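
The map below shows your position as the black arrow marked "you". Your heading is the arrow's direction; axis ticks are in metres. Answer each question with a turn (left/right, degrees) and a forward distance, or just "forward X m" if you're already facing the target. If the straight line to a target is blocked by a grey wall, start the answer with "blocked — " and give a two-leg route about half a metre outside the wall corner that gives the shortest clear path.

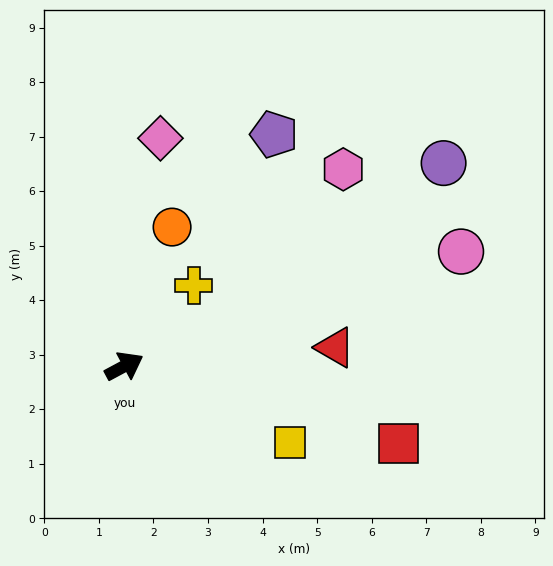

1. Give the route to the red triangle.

turn right 23°, forward 3.9 m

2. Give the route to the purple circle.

turn left 4°, forward 6.9 m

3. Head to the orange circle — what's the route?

turn left 43°, forward 2.7 m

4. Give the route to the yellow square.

turn right 53°, forward 3.3 m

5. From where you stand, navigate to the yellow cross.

turn left 21°, forward 2.0 m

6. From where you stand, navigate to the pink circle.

turn right 9°, forward 6.5 m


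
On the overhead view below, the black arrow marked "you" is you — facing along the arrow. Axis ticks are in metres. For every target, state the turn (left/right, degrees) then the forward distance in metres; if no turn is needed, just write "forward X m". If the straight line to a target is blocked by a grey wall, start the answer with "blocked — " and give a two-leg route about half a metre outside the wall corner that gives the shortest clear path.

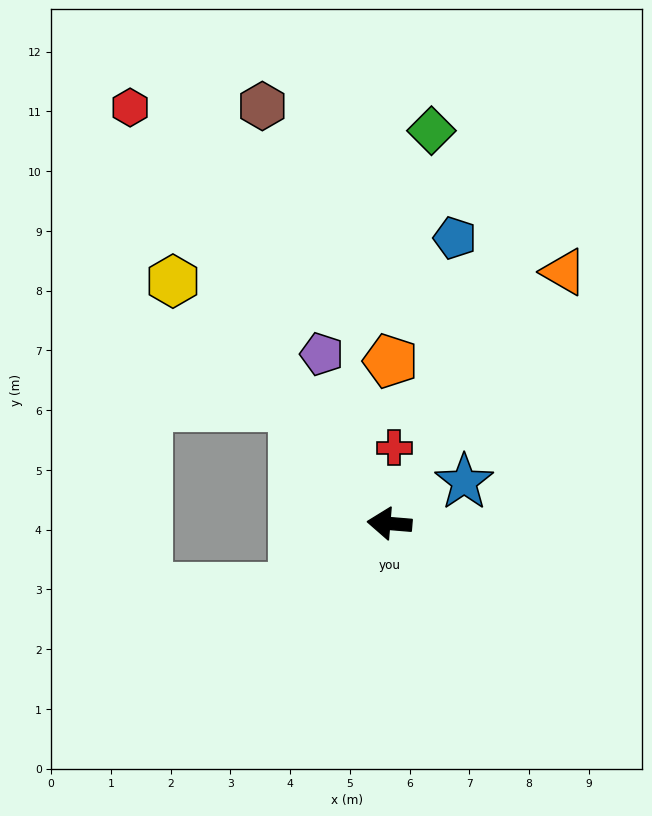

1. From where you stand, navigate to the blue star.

turn right 146°, forward 1.4 m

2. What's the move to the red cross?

turn right 89°, forward 1.3 m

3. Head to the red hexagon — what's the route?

turn right 53°, forward 8.2 m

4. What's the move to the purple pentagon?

turn right 63°, forward 3.1 m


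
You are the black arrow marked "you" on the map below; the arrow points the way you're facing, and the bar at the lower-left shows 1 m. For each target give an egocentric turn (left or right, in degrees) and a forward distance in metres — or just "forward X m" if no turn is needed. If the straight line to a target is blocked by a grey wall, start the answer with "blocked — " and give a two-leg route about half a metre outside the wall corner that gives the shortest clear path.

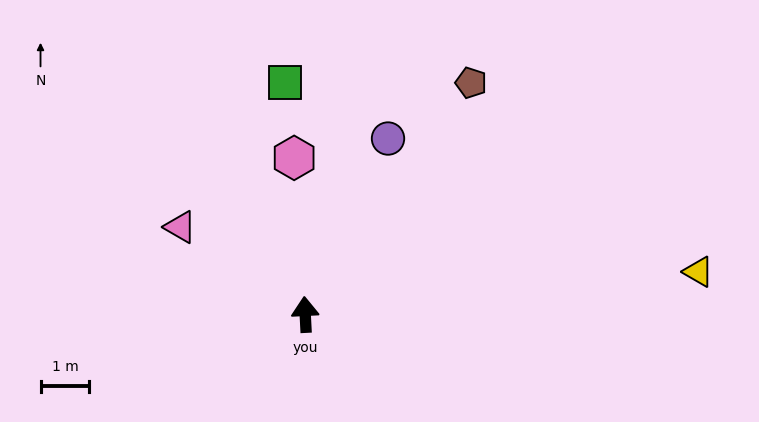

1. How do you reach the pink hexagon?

forward 3.2 m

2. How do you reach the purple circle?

turn right 28°, forward 4.0 m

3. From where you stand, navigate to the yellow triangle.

turn right 87°, forward 8.1 m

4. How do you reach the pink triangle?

turn left 52°, forward 3.1 m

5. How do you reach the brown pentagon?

turn right 39°, forward 5.8 m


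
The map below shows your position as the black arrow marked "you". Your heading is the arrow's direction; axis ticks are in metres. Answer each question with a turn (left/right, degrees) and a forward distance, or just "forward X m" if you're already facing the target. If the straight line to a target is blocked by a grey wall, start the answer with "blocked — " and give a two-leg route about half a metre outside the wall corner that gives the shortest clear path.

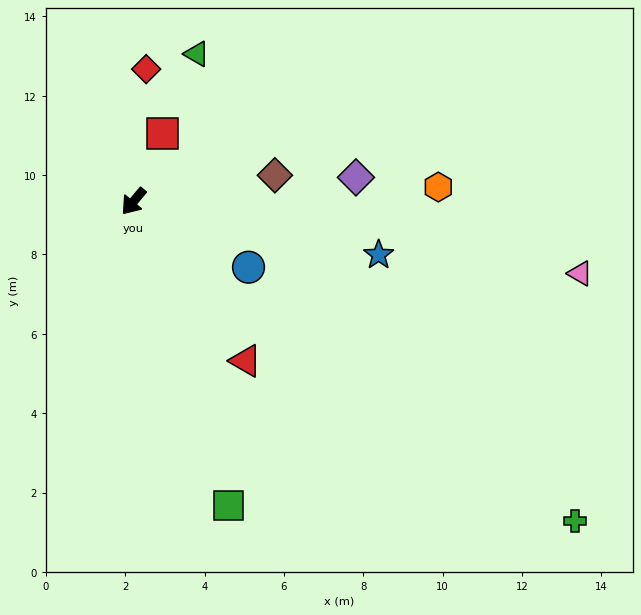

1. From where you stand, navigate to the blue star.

turn left 118°, forward 6.3 m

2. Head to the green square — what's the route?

turn left 57°, forward 8.0 m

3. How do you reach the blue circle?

turn left 100°, forward 3.3 m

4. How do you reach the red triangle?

turn left 75°, forward 4.9 m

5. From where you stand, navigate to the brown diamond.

turn left 140°, forward 3.6 m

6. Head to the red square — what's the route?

turn right 163°, forward 1.9 m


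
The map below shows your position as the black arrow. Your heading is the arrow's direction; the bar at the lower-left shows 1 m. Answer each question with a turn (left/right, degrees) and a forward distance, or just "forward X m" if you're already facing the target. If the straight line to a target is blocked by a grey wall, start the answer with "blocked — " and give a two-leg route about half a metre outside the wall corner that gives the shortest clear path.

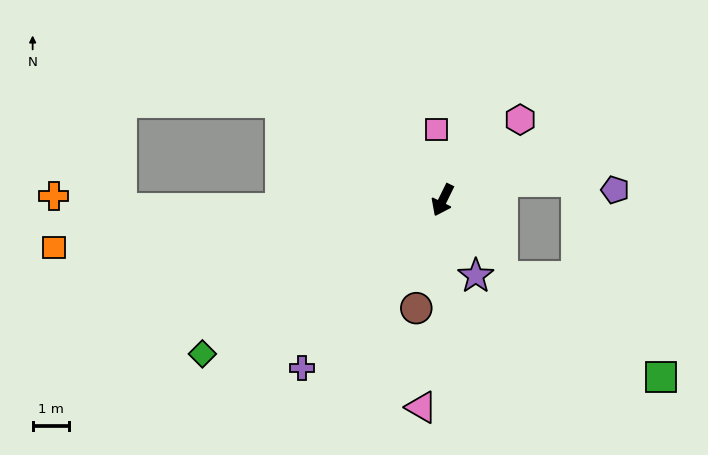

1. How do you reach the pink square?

turn right 149°, forward 1.9 m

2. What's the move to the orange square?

turn right 57°, forward 10.7 m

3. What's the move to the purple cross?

turn right 14°, forward 6.0 m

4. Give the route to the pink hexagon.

turn left 162°, forward 3.1 m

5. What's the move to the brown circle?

turn left 12°, forward 3.0 m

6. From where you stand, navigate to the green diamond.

turn right 31°, forward 7.8 m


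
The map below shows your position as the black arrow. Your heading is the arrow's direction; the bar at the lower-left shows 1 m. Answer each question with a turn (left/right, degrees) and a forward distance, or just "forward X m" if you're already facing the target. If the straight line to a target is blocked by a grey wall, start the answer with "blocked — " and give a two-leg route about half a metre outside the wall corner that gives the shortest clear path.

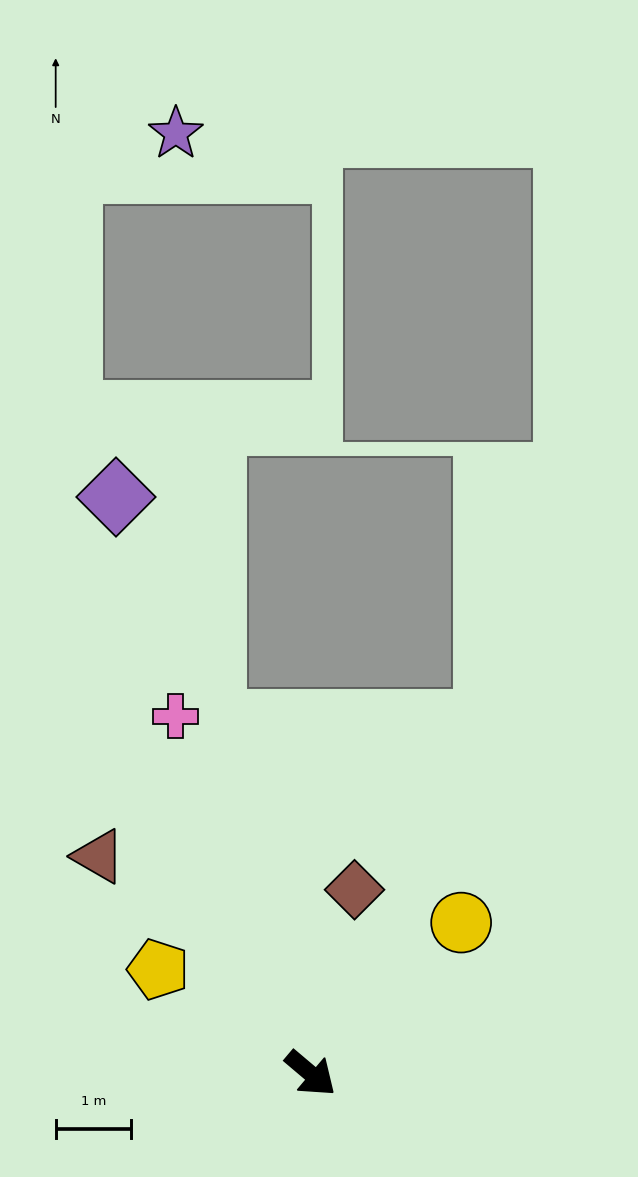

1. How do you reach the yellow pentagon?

turn right 174°, forward 2.5 m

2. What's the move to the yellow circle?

turn left 85°, forward 2.8 m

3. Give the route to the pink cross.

turn left 151°, forward 5.1 m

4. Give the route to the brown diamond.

turn left 117°, forward 2.5 m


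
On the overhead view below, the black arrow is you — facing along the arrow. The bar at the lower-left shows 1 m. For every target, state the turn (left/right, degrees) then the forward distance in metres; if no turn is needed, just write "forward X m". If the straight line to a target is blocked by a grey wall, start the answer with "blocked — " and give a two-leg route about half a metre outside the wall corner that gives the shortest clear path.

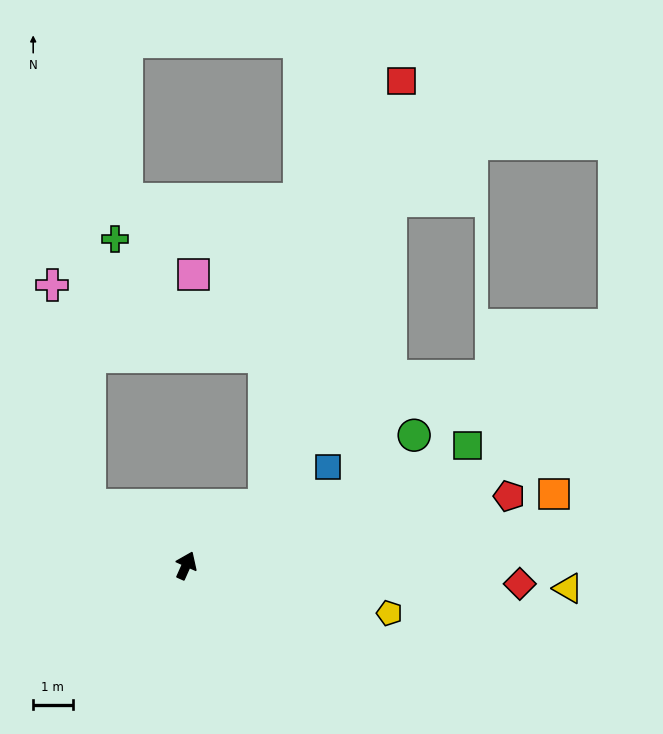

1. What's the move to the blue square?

turn right 31°, forward 4.4 m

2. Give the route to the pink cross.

blocked — turn left 82°, forward 2.9 m, then turn right 48°, forward 5.7 m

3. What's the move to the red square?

blocked — turn right 28°, forward 2.5 m, then turn left 34°, forward 11.3 m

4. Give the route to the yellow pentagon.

turn right 79°, forward 5.3 m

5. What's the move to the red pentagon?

turn right 54°, forward 8.4 m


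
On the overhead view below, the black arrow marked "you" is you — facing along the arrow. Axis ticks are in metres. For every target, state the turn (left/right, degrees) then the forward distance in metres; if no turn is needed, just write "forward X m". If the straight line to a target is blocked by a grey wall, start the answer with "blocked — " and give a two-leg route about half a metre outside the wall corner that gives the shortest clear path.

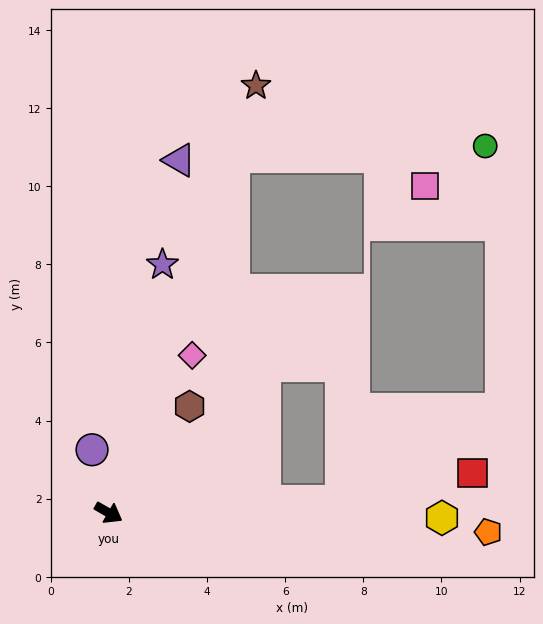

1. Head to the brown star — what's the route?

turn left 101°, forward 11.6 m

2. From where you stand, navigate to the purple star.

turn left 108°, forward 6.5 m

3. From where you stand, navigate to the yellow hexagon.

turn left 29°, forward 8.5 m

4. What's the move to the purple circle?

turn left 135°, forward 1.7 m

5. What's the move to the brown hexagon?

turn left 83°, forward 3.4 m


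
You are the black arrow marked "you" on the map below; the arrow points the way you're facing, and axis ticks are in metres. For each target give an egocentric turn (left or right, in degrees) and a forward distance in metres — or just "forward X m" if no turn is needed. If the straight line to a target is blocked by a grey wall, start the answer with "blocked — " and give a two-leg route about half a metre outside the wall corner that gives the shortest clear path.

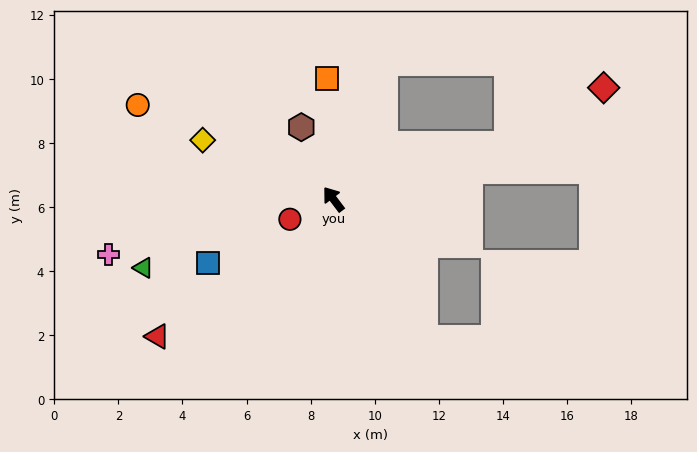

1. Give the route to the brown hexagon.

turn right 13°, forward 2.5 m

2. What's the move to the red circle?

turn left 78°, forward 1.5 m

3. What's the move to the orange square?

turn right 34°, forward 3.8 m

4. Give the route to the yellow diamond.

turn left 29°, forward 4.5 m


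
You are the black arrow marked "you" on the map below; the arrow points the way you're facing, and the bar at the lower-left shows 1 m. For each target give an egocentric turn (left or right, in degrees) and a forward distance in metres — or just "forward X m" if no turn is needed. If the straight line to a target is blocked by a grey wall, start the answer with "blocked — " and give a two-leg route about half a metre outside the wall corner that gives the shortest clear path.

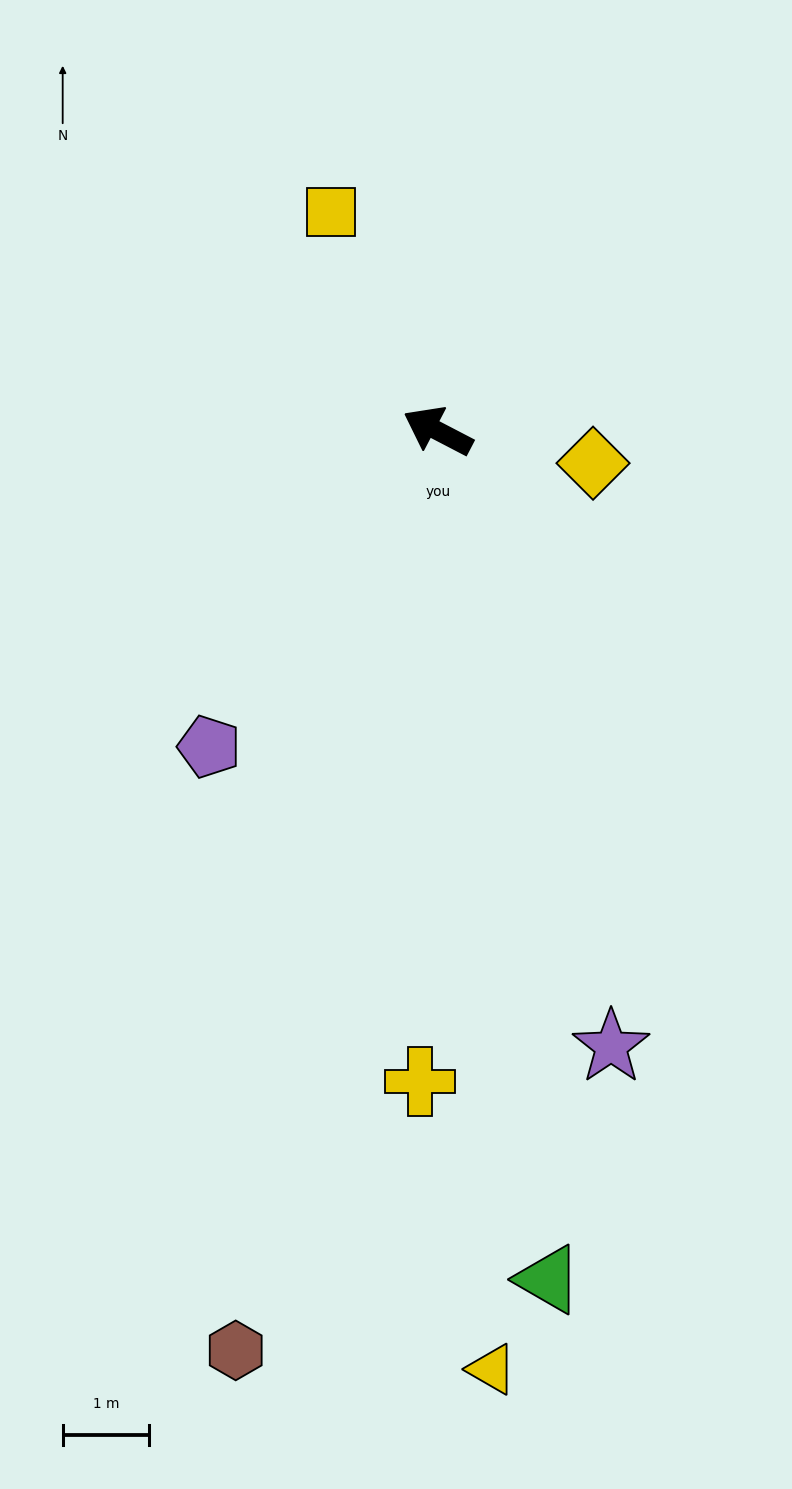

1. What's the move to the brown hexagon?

turn left 105°, forward 10.9 m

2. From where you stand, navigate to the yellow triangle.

turn left 121°, forward 10.9 m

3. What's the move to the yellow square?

turn right 37°, forward 2.8 m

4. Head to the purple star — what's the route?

turn left 133°, forward 7.4 m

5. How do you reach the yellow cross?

turn left 116°, forward 7.5 m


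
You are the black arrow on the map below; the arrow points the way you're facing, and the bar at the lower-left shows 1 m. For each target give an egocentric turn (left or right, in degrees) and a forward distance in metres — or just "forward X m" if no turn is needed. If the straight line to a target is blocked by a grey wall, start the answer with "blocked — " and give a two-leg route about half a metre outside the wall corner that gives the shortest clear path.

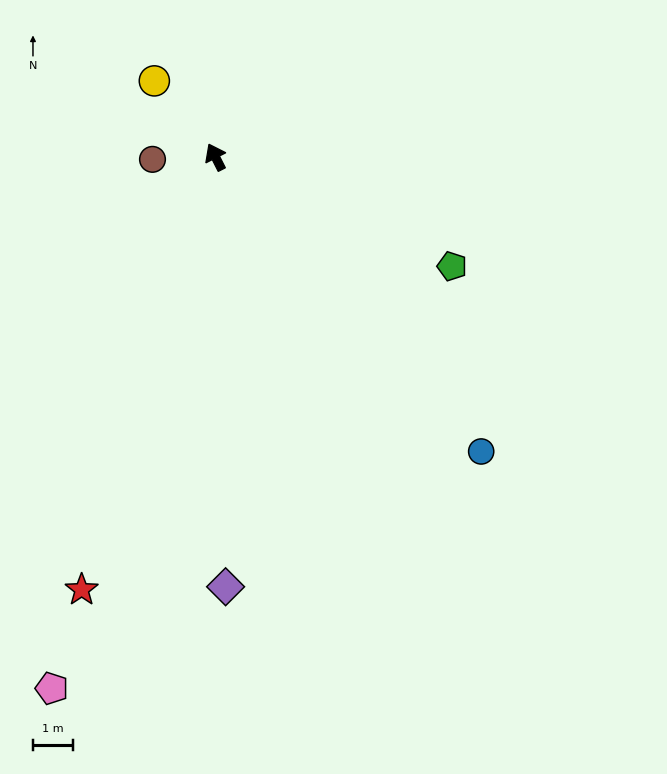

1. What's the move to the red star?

turn left 136°, forward 11.3 m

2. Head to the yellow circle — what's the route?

turn left 12°, forward 2.4 m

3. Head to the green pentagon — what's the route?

turn right 142°, forward 6.5 m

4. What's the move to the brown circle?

turn left 65°, forward 1.6 m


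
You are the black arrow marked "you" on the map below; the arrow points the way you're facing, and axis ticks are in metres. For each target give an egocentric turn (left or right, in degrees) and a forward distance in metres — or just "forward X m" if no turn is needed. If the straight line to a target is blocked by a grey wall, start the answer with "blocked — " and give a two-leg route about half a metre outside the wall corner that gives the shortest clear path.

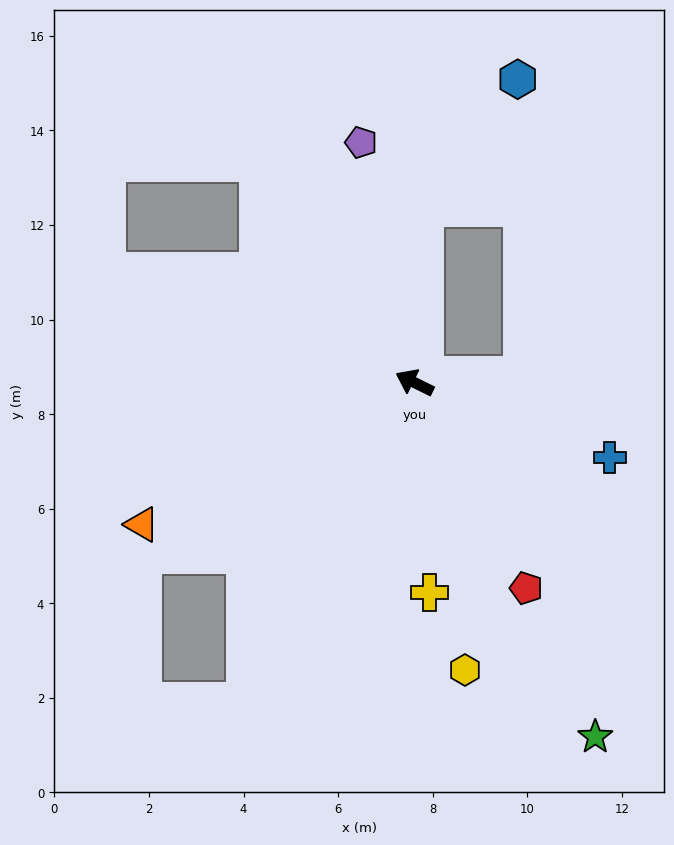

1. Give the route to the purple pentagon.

turn right 51°, forward 5.2 m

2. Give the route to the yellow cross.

turn left 120°, forward 4.4 m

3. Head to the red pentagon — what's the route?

turn left 145°, forward 4.9 m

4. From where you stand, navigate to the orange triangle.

turn left 54°, forward 6.5 m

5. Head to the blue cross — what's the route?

turn right 175°, forward 4.4 m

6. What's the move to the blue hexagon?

blocked — turn right 67°, forward 3.7 m, then turn right 33°, forward 3.3 m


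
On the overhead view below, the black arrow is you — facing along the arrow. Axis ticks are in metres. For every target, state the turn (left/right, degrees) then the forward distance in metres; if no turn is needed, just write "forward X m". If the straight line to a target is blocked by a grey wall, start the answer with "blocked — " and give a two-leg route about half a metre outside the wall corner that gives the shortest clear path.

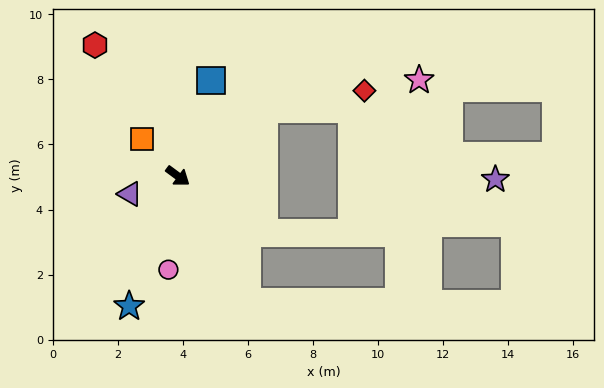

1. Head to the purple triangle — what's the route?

turn right 123°, forward 1.6 m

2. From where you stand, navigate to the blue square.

turn left 107°, forward 3.1 m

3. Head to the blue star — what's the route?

turn right 74°, forward 4.3 m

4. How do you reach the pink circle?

turn right 59°, forward 2.9 m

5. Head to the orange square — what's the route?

turn left 171°, forward 1.6 m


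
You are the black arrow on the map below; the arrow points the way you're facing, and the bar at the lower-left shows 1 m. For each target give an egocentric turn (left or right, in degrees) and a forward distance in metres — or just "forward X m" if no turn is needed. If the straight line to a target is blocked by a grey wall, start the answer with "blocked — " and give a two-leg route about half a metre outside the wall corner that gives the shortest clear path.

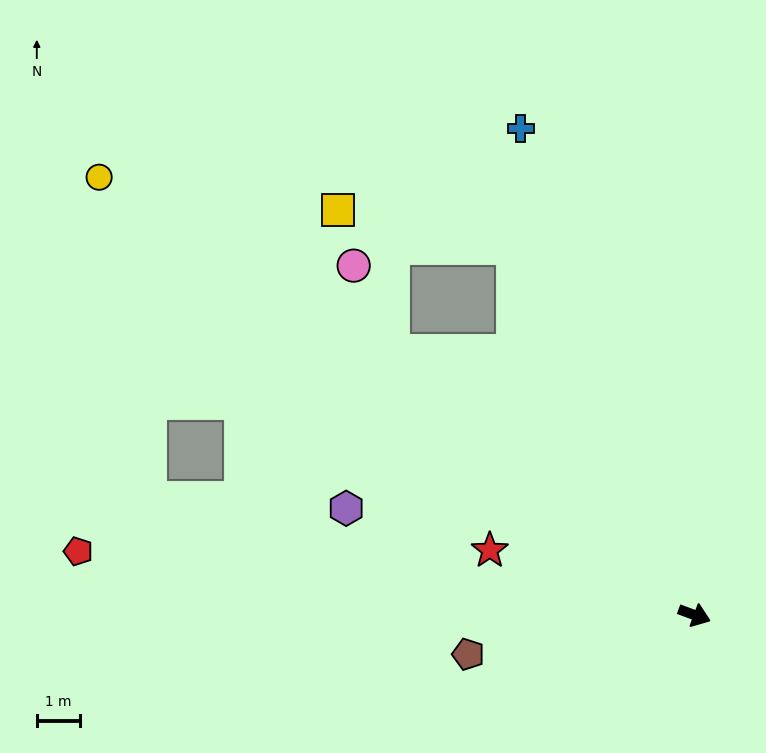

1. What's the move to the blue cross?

turn left 130°, forward 12.0 m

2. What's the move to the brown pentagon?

turn right 150°, forward 5.3 m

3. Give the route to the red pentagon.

turn right 166°, forward 14.4 m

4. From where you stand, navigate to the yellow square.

blocked — turn left 136°, forward 9.5 m, then turn left 53°, forward 4.2 m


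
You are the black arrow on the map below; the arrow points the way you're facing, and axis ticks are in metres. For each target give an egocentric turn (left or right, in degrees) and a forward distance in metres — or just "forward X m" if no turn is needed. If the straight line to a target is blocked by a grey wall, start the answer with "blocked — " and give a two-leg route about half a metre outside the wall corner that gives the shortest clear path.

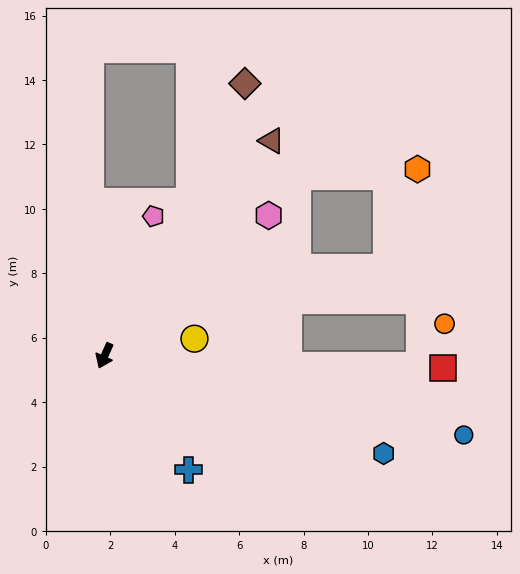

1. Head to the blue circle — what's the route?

turn left 102°, forward 11.4 m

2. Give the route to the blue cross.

turn left 60°, forward 4.4 m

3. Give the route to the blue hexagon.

turn left 95°, forward 9.2 m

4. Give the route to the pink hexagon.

turn left 155°, forward 6.7 m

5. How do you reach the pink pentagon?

turn right 175°, forward 4.6 m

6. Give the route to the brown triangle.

turn left 166°, forward 8.4 m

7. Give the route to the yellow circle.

turn left 125°, forward 2.8 m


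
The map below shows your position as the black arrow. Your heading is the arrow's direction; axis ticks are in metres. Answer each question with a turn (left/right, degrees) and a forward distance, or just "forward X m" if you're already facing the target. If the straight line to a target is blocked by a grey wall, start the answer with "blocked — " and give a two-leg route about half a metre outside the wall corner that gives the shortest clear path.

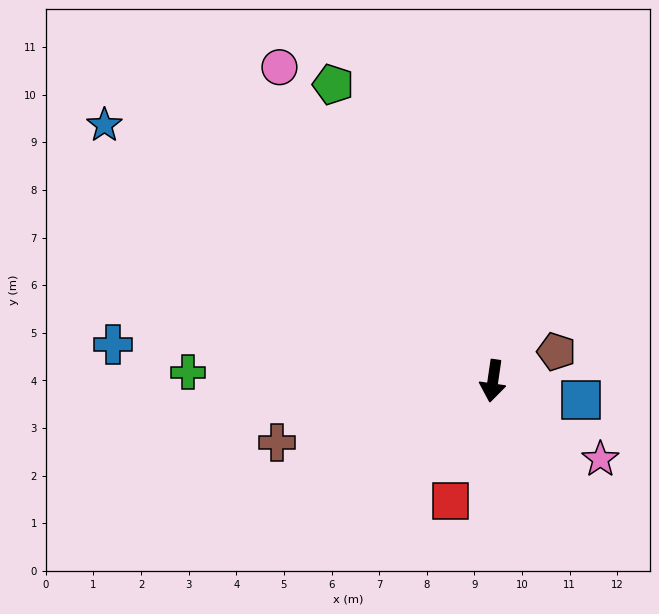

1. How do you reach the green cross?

turn right 83°, forward 6.4 m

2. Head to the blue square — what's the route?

turn left 86°, forward 1.9 m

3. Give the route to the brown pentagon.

turn left 123°, forward 1.5 m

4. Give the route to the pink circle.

turn right 137°, forward 8.0 m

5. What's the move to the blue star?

turn right 115°, forward 9.8 m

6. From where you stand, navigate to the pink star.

turn left 62°, forward 2.8 m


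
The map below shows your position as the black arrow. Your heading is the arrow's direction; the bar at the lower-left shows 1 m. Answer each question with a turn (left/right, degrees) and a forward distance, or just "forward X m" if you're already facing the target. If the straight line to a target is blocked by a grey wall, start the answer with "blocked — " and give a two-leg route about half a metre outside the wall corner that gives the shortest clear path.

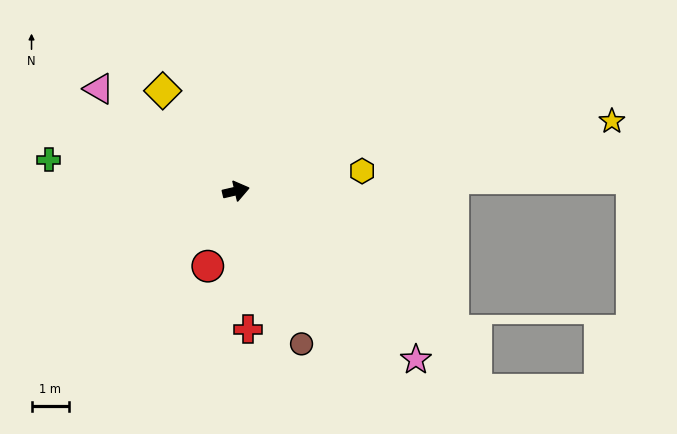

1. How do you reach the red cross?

turn right 98°, forward 3.7 m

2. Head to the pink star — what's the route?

turn right 56°, forward 6.6 m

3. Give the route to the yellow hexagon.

turn right 4°, forward 3.4 m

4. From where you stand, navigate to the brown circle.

turn right 80°, forward 4.5 m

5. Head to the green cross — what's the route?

turn left 157°, forward 5.1 m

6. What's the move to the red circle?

turn right 124°, forward 2.2 m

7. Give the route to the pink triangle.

turn left 130°, forward 4.6 m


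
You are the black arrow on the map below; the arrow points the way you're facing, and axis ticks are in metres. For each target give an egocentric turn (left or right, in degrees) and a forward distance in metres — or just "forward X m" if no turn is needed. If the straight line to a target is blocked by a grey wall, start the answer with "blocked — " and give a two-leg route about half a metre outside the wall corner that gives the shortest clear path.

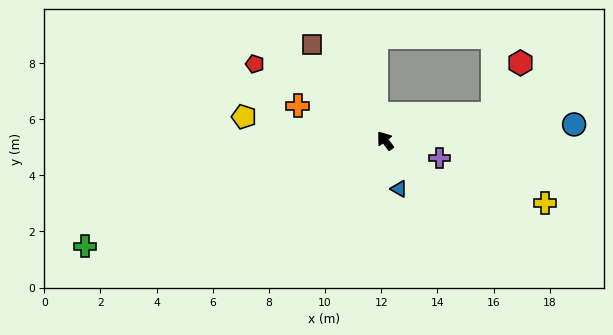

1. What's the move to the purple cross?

turn right 145°, forward 2.0 m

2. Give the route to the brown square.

forward 4.3 m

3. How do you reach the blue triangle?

turn left 159°, forward 1.8 m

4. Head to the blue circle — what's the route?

turn right 122°, forward 6.8 m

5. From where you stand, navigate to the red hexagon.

blocked — turn right 113°, forward 3.9 m, then turn left 46°, forward 2.1 m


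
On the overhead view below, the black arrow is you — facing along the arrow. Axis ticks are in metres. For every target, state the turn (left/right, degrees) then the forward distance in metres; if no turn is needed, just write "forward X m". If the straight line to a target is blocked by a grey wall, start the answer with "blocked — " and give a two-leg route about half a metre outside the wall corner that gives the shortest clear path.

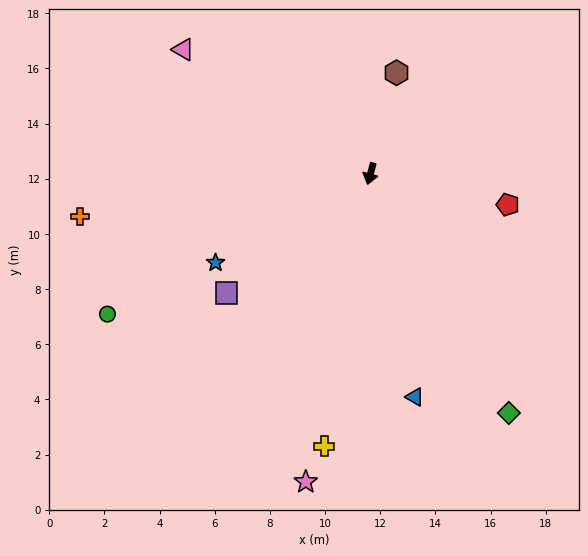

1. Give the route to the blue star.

turn right 45°, forward 6.5 m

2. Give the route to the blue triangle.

turn left 26°, forward 8.3 m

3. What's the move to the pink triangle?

turn right 109°, forward 8.1 m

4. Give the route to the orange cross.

turn right 67°, forward 10.6 m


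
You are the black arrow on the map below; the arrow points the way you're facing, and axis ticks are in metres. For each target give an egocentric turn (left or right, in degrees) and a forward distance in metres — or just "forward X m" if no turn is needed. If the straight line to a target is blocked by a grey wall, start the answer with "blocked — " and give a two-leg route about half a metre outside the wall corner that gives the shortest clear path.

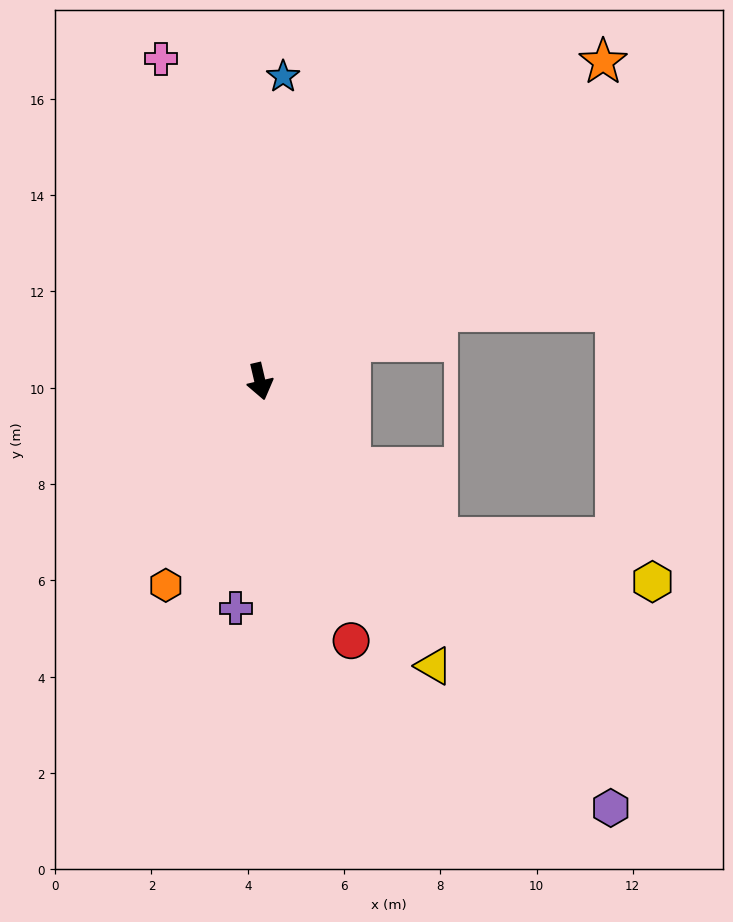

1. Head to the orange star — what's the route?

turn left 120°, forward 9.7 m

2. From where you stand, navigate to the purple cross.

turn right 19°, forward 4.7 m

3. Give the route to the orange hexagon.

turn right 38°, forward 4.7 m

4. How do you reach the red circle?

turn left 6°, forward 5.7 m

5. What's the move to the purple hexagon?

turn left 26°, forward 11.5 m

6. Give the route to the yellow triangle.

turn left 18°, forward 6.9 m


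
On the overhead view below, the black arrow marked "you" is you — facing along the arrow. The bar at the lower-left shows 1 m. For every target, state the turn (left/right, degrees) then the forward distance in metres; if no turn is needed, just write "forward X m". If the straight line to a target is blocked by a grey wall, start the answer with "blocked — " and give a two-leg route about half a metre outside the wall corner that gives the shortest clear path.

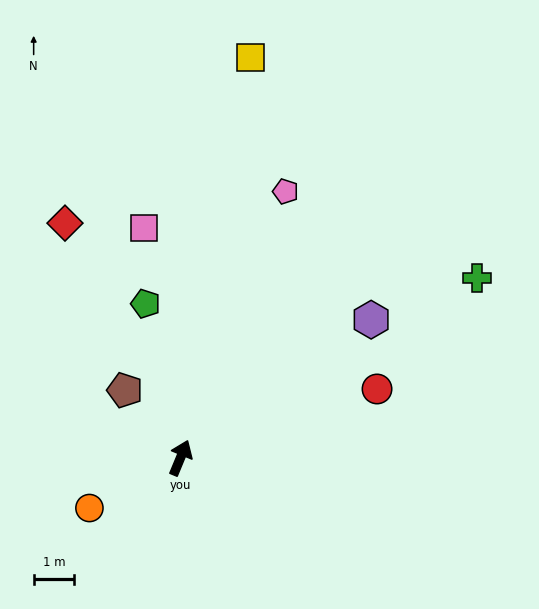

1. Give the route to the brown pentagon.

turn left 62°, forward 2.2 m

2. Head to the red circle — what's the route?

turn right 48°, forward 5.1 m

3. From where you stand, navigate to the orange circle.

turn left 141°, forward 2.6 m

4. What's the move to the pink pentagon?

forward 7.0 m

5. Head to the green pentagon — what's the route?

turn left 35°, forward 3.9 m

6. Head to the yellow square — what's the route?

turn left 13°, forward 10.0 m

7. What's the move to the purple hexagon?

turn right 32°, forward 5.8 m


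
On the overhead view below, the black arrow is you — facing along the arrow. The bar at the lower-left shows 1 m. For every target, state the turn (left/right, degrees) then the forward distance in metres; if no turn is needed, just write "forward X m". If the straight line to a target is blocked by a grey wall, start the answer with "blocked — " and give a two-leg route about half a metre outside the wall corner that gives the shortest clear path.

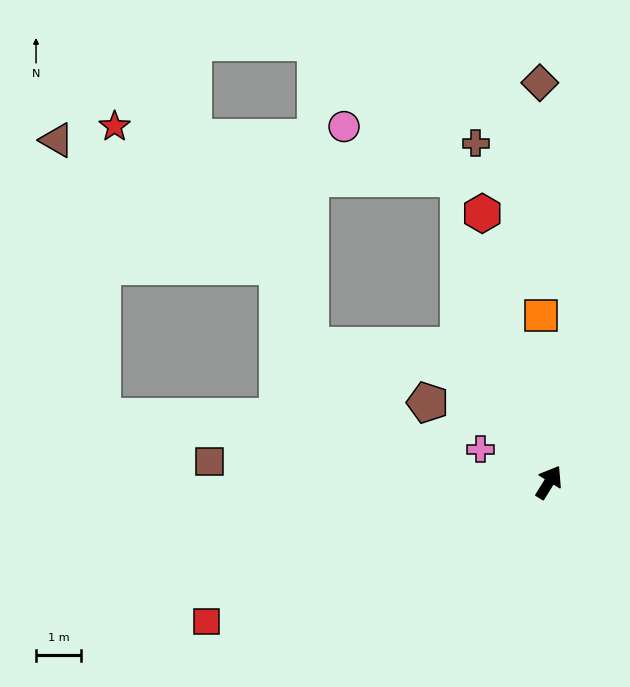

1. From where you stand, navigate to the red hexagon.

turn left 46°, forward 6.2 m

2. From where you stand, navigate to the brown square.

turn left 118°, forward 7.6 m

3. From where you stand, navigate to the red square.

turn left 144°, forward 8.2 m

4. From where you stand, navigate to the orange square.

turn left 34°, forward 3.7 m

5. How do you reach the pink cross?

turn left 96°, forward 1.7 m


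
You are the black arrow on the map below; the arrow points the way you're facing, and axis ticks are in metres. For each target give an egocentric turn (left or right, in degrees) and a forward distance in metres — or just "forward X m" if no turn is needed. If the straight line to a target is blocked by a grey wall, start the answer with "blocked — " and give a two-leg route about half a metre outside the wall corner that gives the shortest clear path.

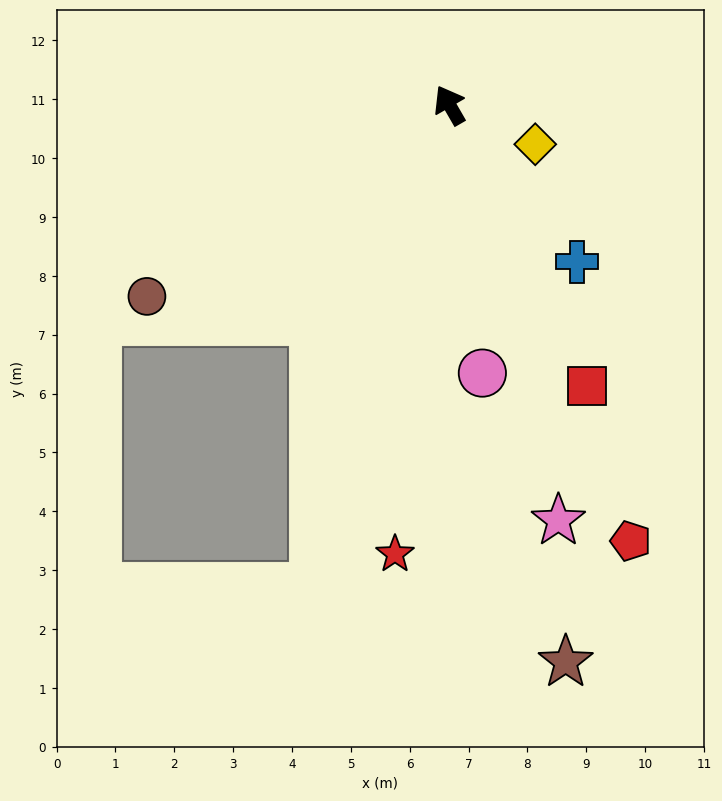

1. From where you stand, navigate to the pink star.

turn left 165°, forward 7.3 m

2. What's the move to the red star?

turn left 143°, forward 7.7 m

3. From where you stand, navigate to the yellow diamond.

turn right 145°, forward 1.6 m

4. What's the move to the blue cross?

turn right 171°, forward 3.4 m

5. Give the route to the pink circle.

turn left 157°, forward 4.6 m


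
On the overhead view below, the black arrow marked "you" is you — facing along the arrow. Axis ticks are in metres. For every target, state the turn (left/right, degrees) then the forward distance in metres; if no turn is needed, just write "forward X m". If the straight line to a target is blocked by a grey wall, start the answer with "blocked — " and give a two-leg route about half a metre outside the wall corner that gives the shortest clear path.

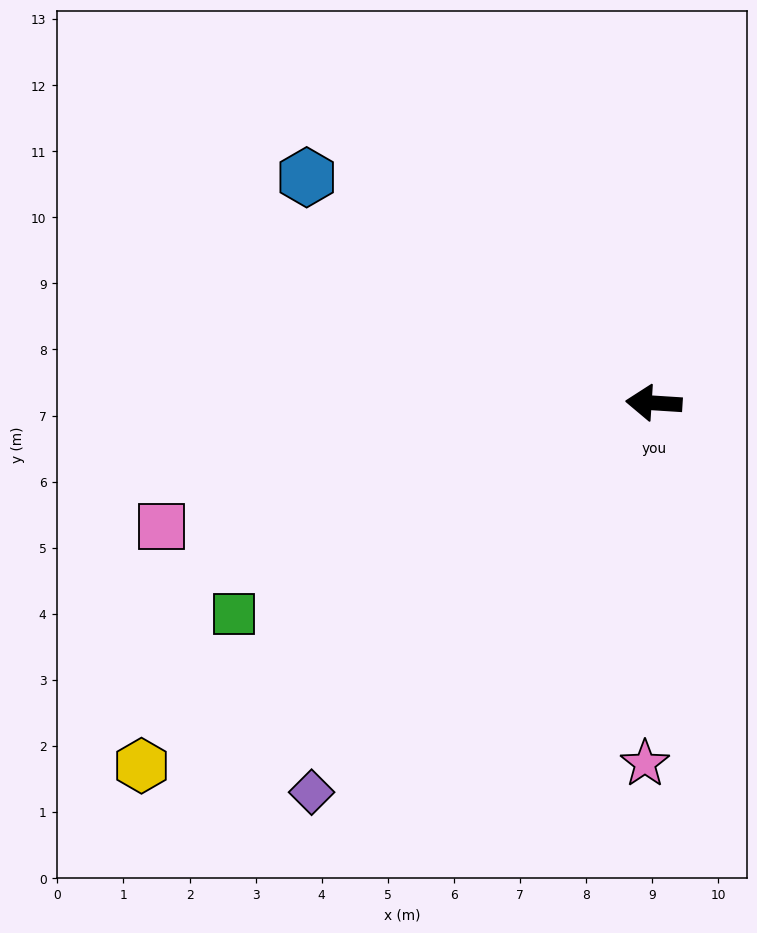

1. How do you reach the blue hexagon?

turn right 29°, forward 6.3 m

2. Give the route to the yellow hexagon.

turn left 39°, forward 9.5 m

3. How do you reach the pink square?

turn left 18°, forward 7.7 m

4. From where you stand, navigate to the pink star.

turn left 92°, forward 5.5 m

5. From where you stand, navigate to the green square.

turn left 30°, forward 7.1 m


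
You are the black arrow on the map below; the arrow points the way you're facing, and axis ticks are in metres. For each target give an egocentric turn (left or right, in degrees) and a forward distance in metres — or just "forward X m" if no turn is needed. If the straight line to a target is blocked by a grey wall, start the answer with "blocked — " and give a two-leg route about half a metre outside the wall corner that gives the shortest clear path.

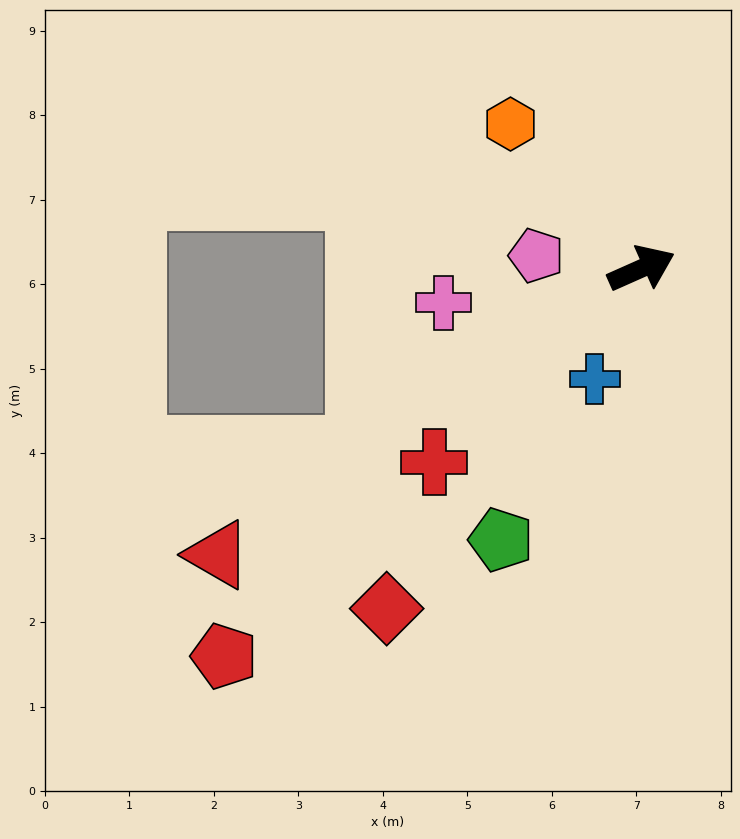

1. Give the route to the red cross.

turn right 161°, forward 3.4 m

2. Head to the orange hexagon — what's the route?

turn left 108°, forward 2.3 m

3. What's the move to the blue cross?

turn right 137°, forward 1.4 m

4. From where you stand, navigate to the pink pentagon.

turn left 149°, forward 1.3 m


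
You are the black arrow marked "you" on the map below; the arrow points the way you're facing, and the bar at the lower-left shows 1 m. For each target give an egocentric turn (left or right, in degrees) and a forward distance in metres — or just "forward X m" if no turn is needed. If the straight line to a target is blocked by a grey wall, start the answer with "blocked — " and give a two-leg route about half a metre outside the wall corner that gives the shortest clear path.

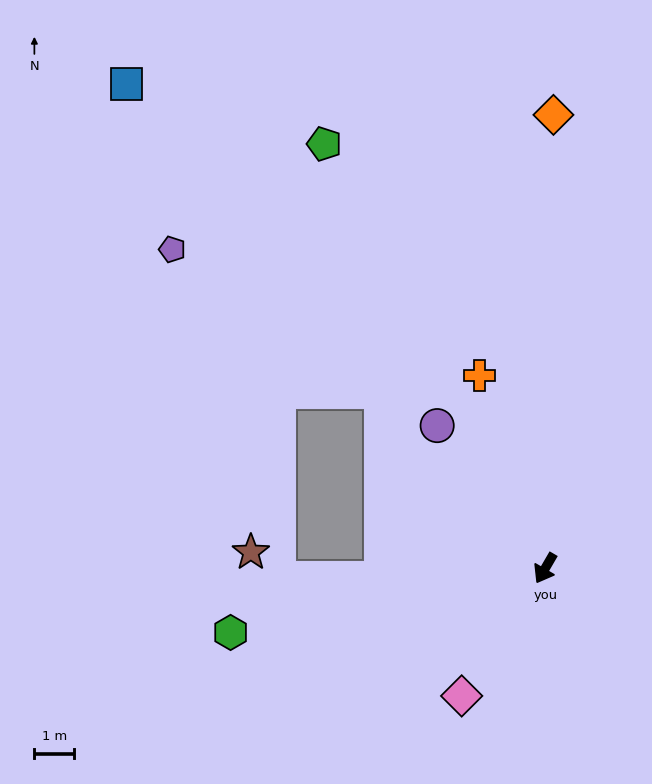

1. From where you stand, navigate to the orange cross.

turn right 131°, forward 5.1 m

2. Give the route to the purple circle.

turn right 113°, forward 4.5 m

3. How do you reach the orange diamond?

turn right 151°, forward 11.4 m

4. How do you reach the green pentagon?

turn right 122°, forward 12.0 m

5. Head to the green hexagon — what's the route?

turn right 48°, forward 8.0 m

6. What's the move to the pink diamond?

turn right 3°, forward 3.8 m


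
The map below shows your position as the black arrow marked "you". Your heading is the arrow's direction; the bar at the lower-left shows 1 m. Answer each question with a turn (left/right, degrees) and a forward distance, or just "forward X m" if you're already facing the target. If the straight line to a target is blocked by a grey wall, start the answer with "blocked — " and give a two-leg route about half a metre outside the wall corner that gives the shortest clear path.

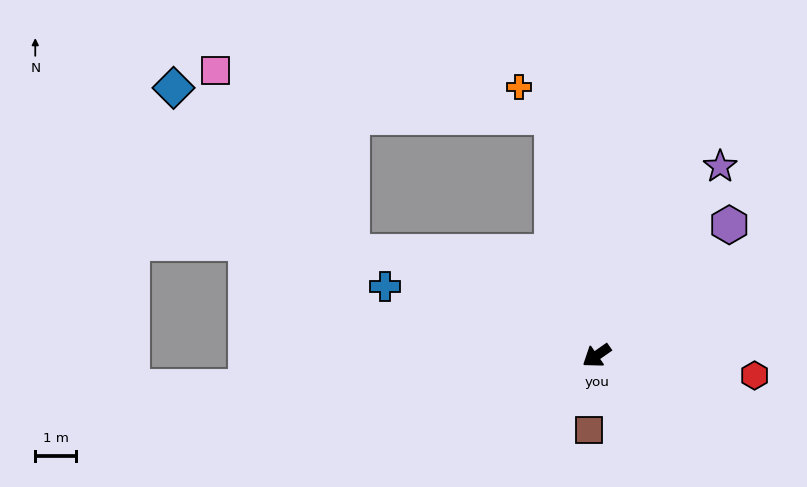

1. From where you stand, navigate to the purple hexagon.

turn right 170°, forward 4.6 m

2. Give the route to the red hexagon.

turn left 138°, forward 3.9 m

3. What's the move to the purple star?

turn right 158°, forward 5.5 m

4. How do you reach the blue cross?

turn right 53°, forward 5.4 m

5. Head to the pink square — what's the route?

blocked — turn right 114°, forward 5.9 m, then turn left 71°, forward 8.3 m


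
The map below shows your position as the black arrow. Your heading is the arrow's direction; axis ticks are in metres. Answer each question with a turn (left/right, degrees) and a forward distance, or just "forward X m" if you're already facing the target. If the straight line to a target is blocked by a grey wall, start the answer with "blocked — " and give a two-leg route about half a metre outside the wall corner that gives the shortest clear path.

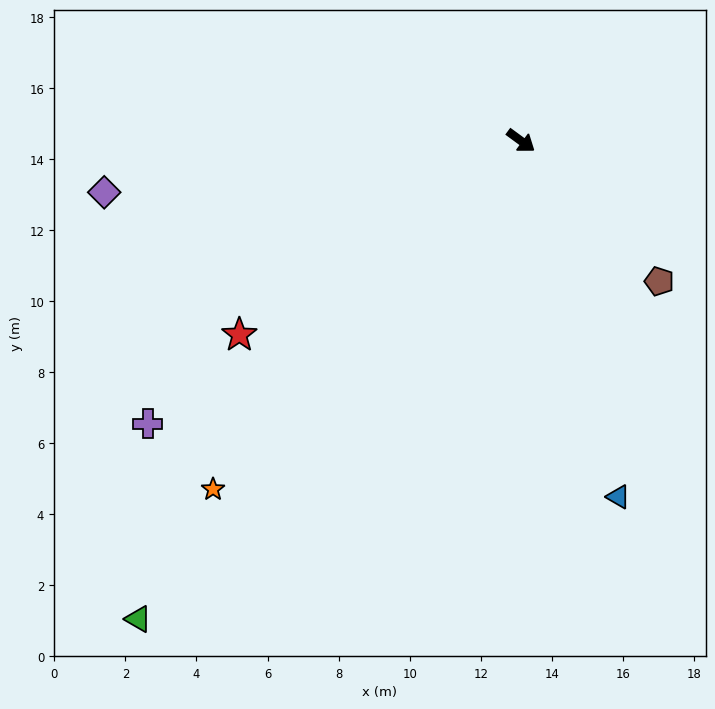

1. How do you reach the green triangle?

turn right 92°, forward 17.2 m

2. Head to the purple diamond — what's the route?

turn right 137°, forward 11.8 m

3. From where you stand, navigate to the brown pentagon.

turn right 9°, forward 5.5 m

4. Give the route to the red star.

turn right 109°, forward 9.6 m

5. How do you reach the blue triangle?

turn right 38°, forward 10.4 m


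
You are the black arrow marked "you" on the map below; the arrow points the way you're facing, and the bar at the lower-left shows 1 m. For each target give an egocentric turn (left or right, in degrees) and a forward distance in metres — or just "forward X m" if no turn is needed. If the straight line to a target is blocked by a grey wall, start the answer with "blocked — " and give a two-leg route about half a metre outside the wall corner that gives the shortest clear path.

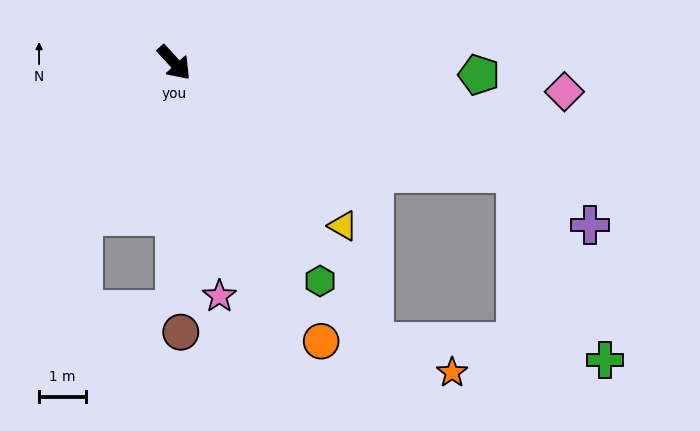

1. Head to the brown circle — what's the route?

turn right 41°, forward 5.7 m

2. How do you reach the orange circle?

turn right 14°, forward 6.7 m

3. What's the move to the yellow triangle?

turn left 4°, forward 5.0 m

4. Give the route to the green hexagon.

turn right 9°, forward 5.6 m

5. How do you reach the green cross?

blocked — turn left 30°, forward 7.6 m, then turn right 47°, forward 4.4 m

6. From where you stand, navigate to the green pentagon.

turn left 45°, forward 6.5 m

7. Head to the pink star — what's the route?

turn right 31°, forward 5.1 m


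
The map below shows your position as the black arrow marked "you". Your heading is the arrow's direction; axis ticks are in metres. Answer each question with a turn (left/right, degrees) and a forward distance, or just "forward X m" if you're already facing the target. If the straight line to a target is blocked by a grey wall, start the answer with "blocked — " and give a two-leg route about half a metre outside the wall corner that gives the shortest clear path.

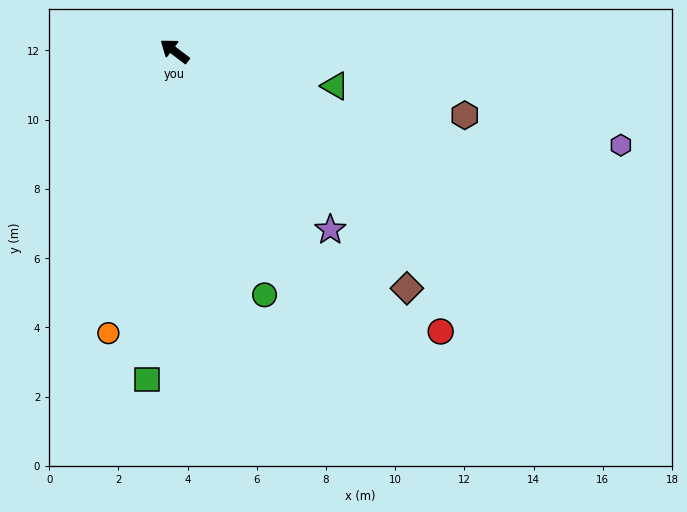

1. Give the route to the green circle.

turn left 147°, forward 7.5 m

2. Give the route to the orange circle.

turn left 114°, forward 8.4 m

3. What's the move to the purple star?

turn left 168°, forward 6.8 m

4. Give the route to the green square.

turn left 122°, forward 9.5 m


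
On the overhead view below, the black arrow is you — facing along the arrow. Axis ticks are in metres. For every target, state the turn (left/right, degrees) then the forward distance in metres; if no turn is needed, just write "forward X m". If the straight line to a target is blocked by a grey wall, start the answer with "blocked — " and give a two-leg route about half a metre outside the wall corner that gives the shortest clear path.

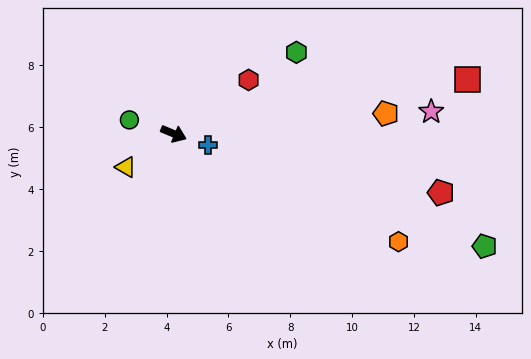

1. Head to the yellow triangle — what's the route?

turn right 123°, forward 1.9 m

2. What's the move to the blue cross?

turn left 5°, forward 1.2 m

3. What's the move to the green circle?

turn right 175°, forward 1.5 m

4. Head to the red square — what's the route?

turn left 33°, forward 9.7 m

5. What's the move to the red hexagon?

turn left 58°, forward 3.0 m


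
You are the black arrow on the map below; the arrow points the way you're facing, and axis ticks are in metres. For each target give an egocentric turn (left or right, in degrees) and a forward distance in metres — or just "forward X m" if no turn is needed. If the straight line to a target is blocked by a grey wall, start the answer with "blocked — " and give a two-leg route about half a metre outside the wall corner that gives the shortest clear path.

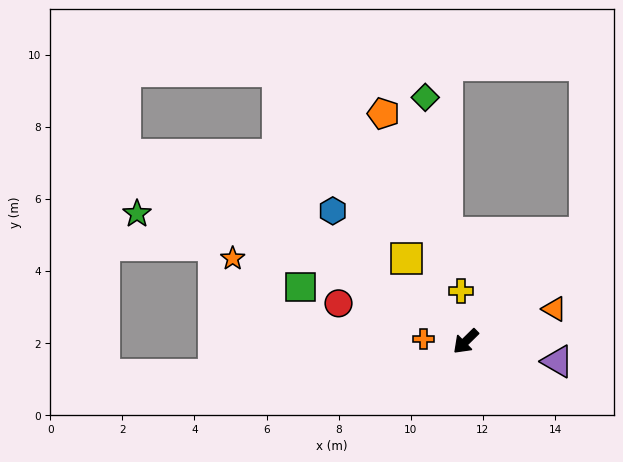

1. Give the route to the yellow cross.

turn right 130°, forward 1.4 m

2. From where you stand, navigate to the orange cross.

turn right 48°, forward 1.2 m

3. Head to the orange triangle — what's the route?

turn left 156°, forward 2.6 m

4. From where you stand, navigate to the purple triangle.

turn left 123°, forward 2.6 m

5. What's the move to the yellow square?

turn right 99°, forward 2.8 m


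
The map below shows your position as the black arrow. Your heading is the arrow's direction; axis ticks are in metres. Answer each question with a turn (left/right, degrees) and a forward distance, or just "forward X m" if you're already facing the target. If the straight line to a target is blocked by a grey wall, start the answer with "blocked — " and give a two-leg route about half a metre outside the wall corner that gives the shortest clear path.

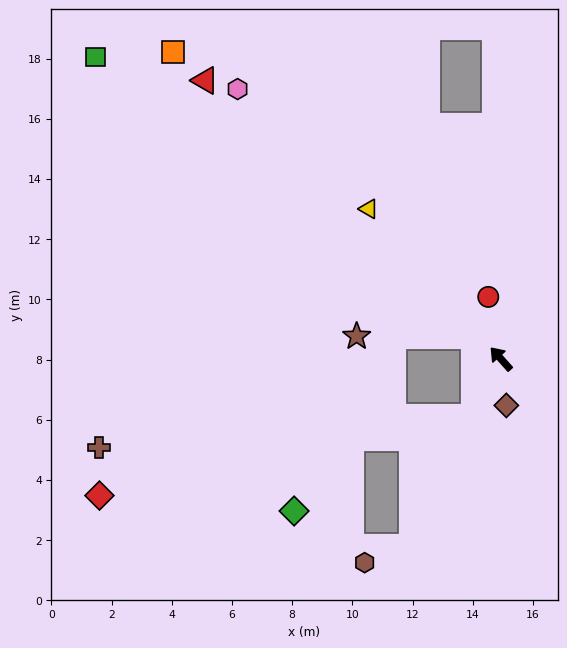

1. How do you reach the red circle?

turn right 30°, forward 2.1 m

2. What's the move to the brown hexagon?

blocked — turn left 113°, forward 6.9 m, then turn right 46°, forward 1.6 m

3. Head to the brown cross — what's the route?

blocked — turn left 113°, forward 2.1 m, then turn right 60°, forward 12.5 m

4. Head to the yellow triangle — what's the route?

forward 6.6 m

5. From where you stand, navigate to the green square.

turn left 12°, forward 16.8 m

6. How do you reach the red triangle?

turn left 5°, forward 13.5 m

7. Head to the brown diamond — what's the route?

turn left 145°, forward 1.6 m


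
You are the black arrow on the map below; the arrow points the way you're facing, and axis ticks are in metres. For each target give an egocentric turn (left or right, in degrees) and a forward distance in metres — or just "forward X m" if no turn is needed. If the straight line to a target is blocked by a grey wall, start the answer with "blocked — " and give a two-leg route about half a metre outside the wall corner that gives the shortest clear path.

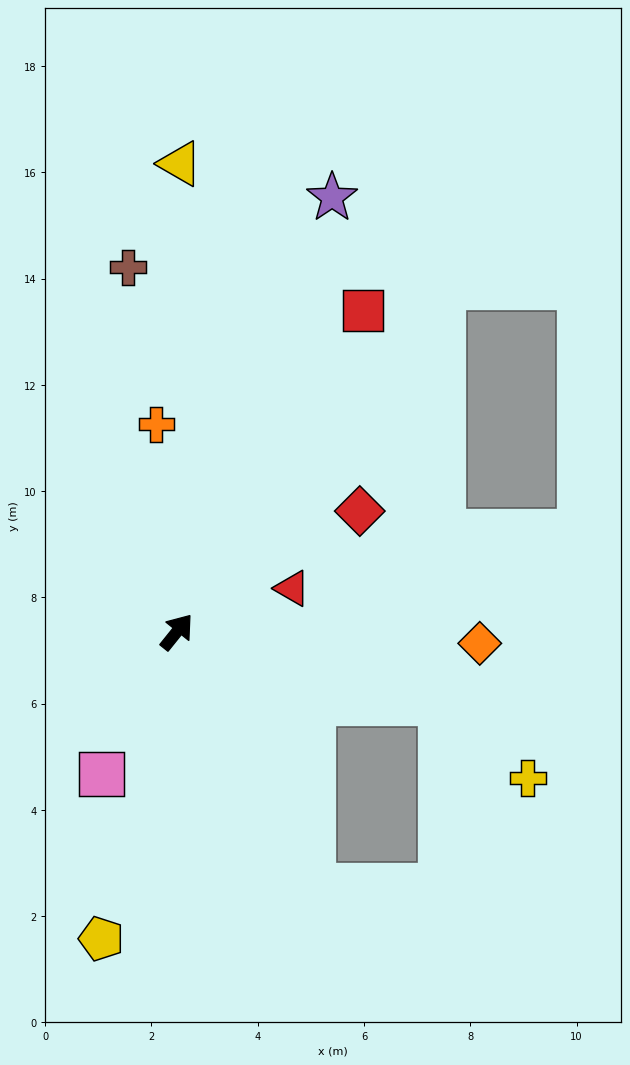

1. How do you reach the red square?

turn left 9°, forward 7.0 m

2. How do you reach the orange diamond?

turn right 53°, forward 5.7 m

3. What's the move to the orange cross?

turn left 45°, forward 3.9 m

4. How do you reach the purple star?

turn left 19°, forward 8.7 m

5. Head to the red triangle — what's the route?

turn right 31°, forward 2.3 m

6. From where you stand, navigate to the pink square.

turn right 169°, forward 3.0 m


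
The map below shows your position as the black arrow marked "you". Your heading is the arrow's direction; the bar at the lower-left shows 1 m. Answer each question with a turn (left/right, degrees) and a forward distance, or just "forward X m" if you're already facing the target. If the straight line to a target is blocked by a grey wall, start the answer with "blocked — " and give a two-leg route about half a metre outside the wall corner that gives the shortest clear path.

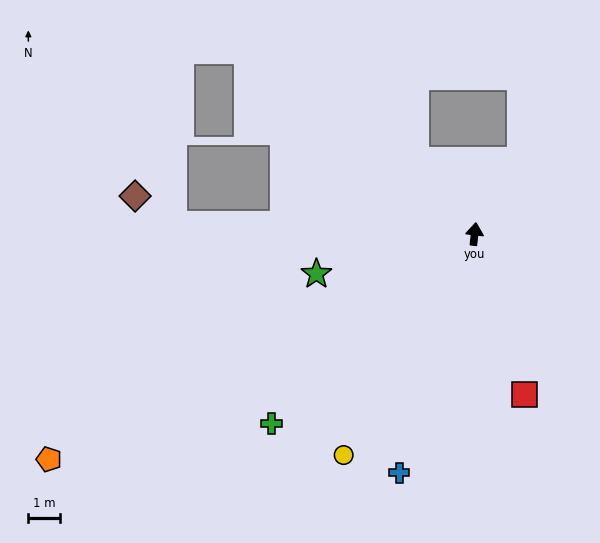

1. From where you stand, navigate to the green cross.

turn left 140°, forward 8.7 m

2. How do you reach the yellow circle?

turn left 156°, forward 8.1 m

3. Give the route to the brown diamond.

blocked — turn left 95°, forward 9.5 m, then turn right 35°, forward 1.5 m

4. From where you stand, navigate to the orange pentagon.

turn left 124°, forward 15.2 m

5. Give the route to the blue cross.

turn left 169°, forward 7.9 m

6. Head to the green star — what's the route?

turn left 111°, forward 5.1 m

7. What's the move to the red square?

turn right 156°, forward 5.3 m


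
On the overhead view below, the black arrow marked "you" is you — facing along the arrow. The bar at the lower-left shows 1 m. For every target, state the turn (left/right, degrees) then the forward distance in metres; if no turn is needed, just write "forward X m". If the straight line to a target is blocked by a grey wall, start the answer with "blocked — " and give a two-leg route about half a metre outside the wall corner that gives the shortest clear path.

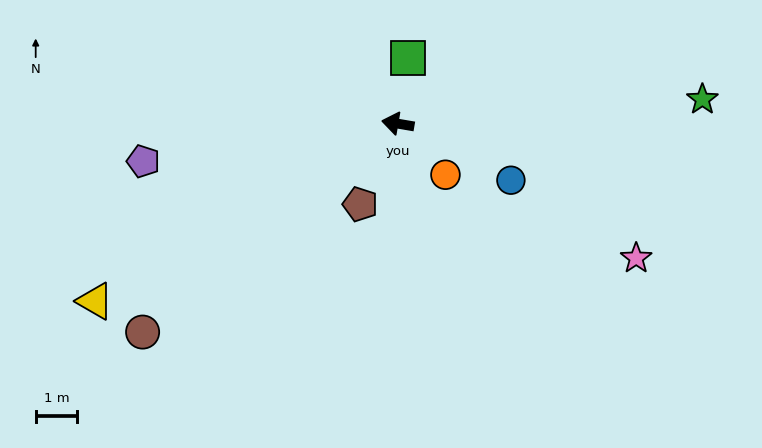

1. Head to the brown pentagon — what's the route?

turn left 75°, forward 2.1 m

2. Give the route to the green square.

turn right 89°, forward 1.6 m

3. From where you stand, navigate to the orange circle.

turn left 143°, forward 1.7 m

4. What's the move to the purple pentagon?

turn left 18°, forward 6.2 m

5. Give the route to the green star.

turn right 166°, forward 7.3 m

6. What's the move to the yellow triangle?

turn left 40°, forward 8.4 m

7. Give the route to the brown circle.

turn left 49°, forward 7.9 m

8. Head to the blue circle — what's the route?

turn left 163°, forward 3.0 m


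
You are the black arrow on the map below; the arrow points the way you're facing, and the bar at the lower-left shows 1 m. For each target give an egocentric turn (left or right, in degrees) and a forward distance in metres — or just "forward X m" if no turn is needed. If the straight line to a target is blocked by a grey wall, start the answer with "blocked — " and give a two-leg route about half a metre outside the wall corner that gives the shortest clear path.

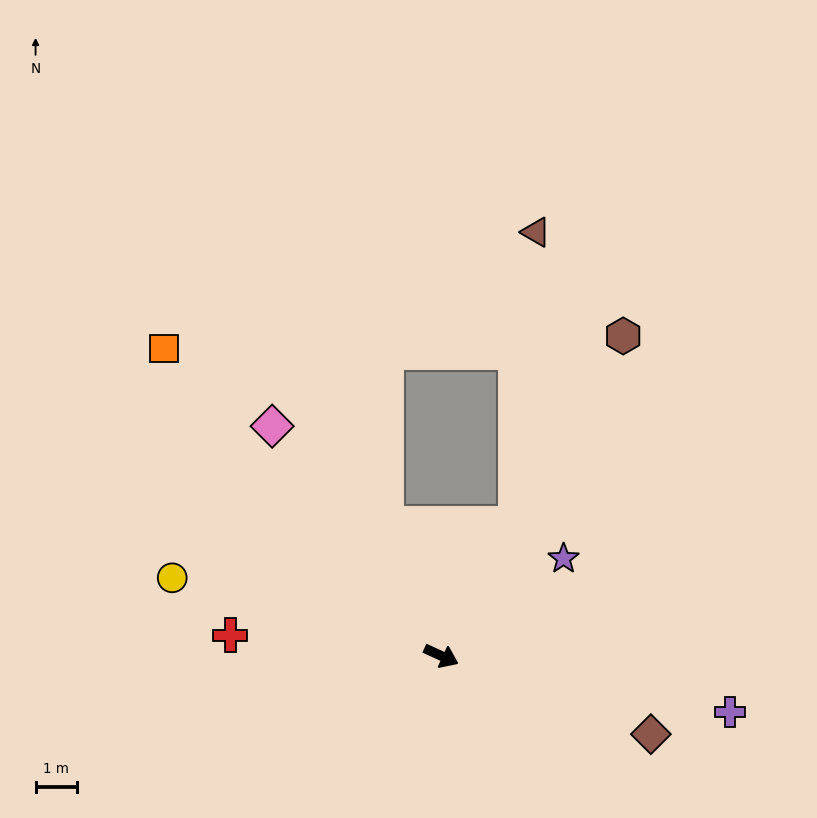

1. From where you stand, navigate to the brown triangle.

blocked — turn left 85°, forward 3.7 m, then turn left 26°, forward 7.1 m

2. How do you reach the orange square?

turn left 157°, forward 10.0 m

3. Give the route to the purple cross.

turn left 14°, forward 7.1 m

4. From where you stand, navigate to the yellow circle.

turn right 172°, forward 6.8 m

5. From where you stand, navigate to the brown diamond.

turn left 4°, forward 5.4 m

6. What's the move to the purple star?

turn left 63°, forward 3.8 m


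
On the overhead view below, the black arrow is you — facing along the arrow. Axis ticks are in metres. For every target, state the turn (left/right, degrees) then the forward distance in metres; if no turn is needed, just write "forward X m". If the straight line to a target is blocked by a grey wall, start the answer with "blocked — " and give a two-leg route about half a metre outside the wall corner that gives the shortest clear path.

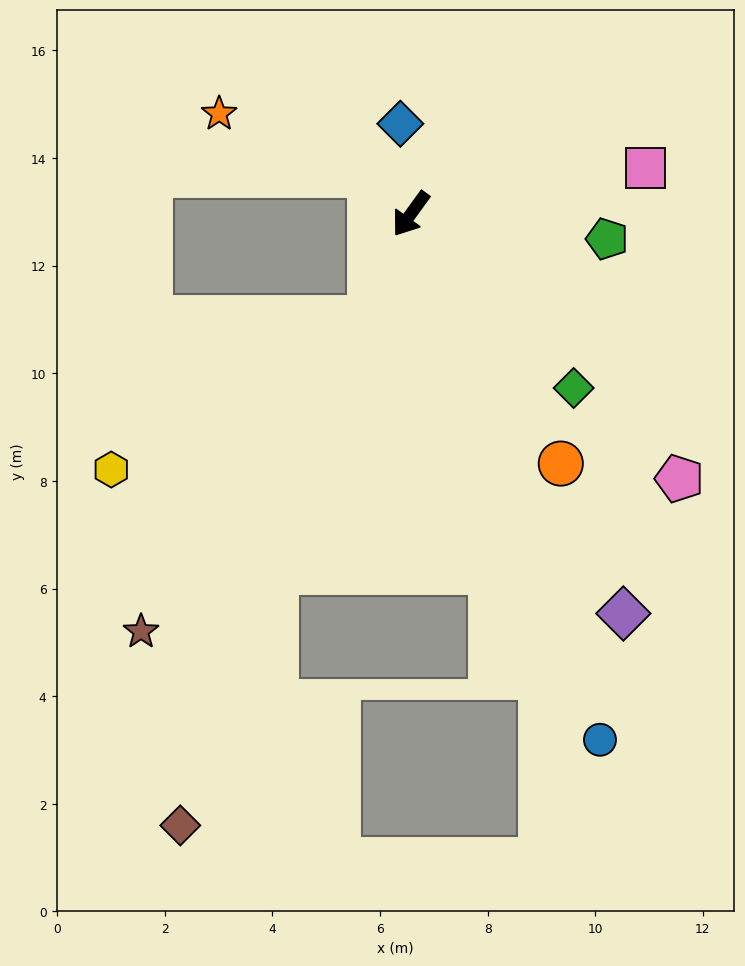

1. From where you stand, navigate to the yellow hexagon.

blocked — turn left 15°, forward 2.1 m, then turn right 39°, forward 5.6 m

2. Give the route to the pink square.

turn left 137°, forward 4.4 m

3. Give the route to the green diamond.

turn left 79°, forward 4.4 m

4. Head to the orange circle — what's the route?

turn left 67°, forward 5.4 m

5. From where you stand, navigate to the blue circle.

turn left 56°, forward 10.4 m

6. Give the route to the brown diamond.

turn left 15°, forward 12.1 m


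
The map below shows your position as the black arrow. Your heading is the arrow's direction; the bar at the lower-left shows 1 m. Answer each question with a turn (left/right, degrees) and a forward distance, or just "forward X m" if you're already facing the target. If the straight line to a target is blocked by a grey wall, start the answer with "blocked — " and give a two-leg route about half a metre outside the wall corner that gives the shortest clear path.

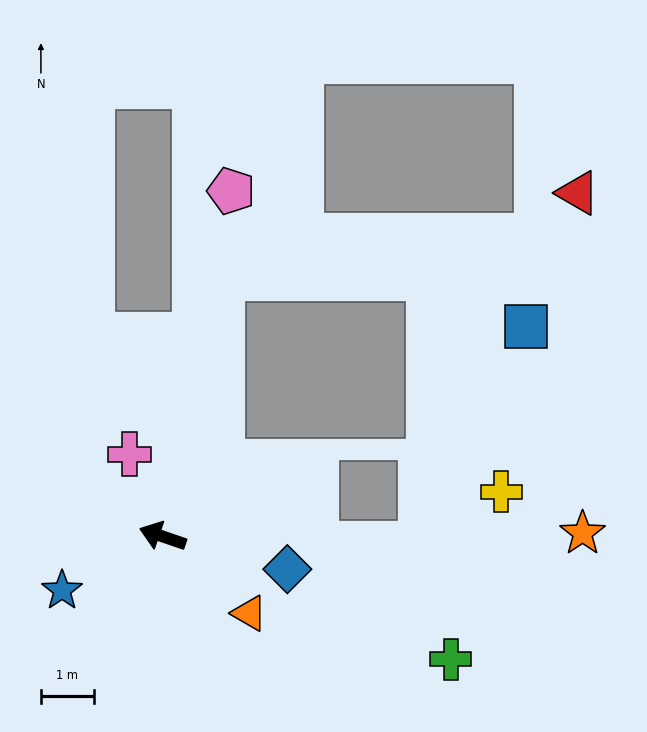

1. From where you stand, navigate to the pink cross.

turn right 49°, forward 1.7 m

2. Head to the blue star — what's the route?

turn left 47°, forward 2.2 m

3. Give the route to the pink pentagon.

turn right 82°, forward 6.7 m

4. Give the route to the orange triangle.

turn left 157°, forward 2.2 m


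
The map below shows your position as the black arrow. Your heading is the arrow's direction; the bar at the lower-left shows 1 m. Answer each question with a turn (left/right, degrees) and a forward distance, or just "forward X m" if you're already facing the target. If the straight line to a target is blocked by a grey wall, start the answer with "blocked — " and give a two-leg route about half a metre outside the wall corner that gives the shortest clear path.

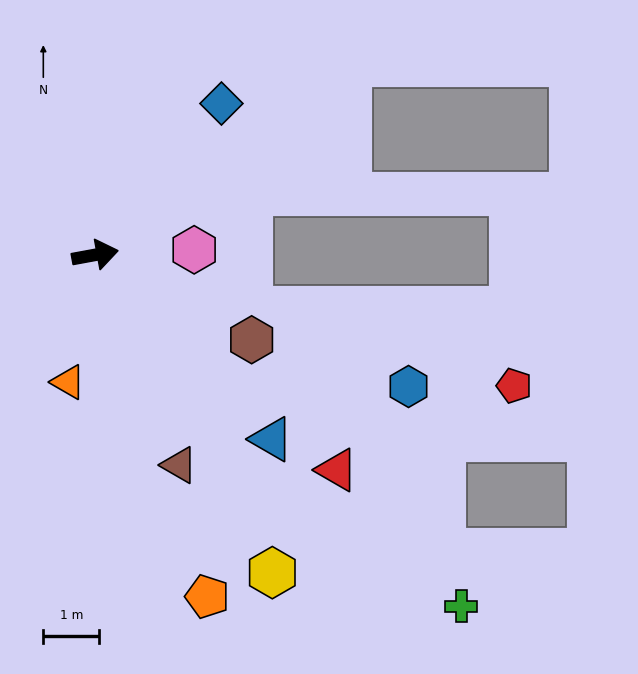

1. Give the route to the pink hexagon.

turn right 7°, forward 1.8 m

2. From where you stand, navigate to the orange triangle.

turn right 112°, forward 2.3 m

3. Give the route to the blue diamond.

turn left 40°, forward 3.5 m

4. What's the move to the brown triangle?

turn right 79°, forward 4.0 m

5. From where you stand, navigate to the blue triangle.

turn right 57°, forward 4.6 m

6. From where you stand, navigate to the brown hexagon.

turn right 39°, forward 3.2 m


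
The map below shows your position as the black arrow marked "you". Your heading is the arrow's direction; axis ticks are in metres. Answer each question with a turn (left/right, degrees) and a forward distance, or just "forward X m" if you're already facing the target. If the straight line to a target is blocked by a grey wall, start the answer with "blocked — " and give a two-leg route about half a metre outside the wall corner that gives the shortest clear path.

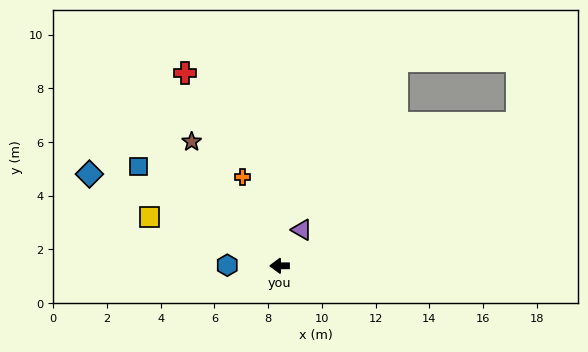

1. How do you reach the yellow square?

turn right 21°, forward 5.2 m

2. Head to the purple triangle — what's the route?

turn right 122°, forward 1.6 m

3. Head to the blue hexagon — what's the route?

forward 1.9 m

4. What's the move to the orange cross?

turn right 68°, forward 3.6 m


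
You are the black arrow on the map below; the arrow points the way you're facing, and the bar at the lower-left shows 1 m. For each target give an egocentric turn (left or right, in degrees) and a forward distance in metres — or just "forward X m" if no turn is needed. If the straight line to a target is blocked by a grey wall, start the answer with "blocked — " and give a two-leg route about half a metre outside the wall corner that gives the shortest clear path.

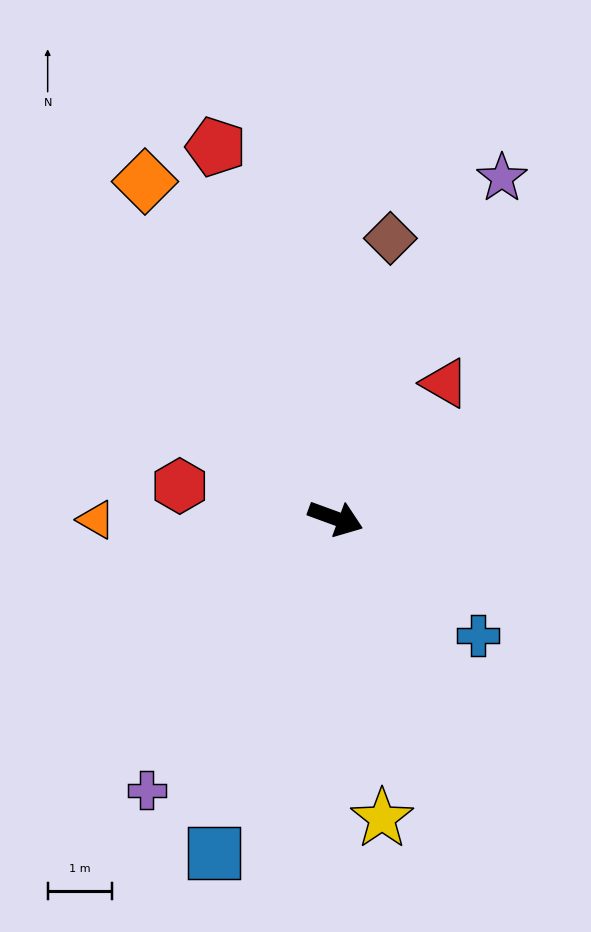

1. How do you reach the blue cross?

turn right 19°, forward 2.9 m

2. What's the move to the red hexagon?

turn right 172°, forward 2.5 m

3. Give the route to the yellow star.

turn right 61°, forward 4.7 m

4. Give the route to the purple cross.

turn right 105°, forward 5.1 m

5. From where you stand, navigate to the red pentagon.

turn left 128°, forward 6.1 m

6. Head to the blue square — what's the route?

turn right 90°, forward 5.5 m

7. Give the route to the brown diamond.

turn left 99°, forward 4.4 m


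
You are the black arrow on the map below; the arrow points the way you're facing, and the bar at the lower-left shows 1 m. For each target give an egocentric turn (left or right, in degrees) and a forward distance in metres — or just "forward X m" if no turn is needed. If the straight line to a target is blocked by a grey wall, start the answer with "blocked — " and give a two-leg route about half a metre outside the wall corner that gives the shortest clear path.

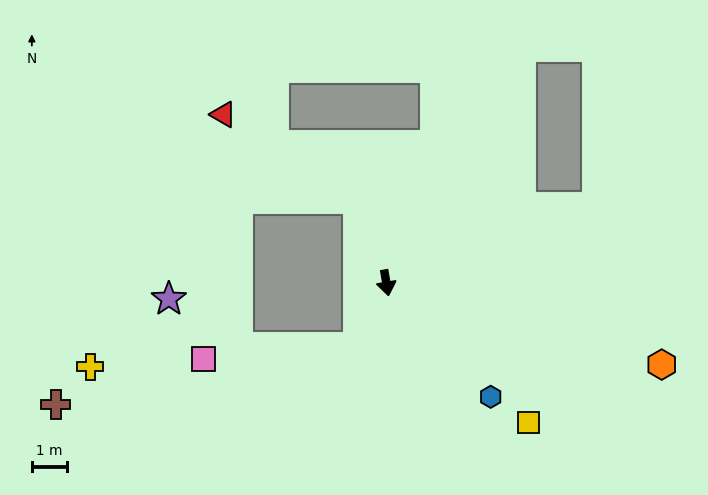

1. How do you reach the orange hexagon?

turn left 64°, forward 8.2 m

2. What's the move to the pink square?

blocked — turn right 34°, forward 2.0 m, then turn right 61°, forward 4.4 m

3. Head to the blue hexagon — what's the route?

turn left 33°, forward 4.4 m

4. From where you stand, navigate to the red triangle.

blocked — turn right 171°, forward 2.5 m, then turn left 39°, forward 4.5 m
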